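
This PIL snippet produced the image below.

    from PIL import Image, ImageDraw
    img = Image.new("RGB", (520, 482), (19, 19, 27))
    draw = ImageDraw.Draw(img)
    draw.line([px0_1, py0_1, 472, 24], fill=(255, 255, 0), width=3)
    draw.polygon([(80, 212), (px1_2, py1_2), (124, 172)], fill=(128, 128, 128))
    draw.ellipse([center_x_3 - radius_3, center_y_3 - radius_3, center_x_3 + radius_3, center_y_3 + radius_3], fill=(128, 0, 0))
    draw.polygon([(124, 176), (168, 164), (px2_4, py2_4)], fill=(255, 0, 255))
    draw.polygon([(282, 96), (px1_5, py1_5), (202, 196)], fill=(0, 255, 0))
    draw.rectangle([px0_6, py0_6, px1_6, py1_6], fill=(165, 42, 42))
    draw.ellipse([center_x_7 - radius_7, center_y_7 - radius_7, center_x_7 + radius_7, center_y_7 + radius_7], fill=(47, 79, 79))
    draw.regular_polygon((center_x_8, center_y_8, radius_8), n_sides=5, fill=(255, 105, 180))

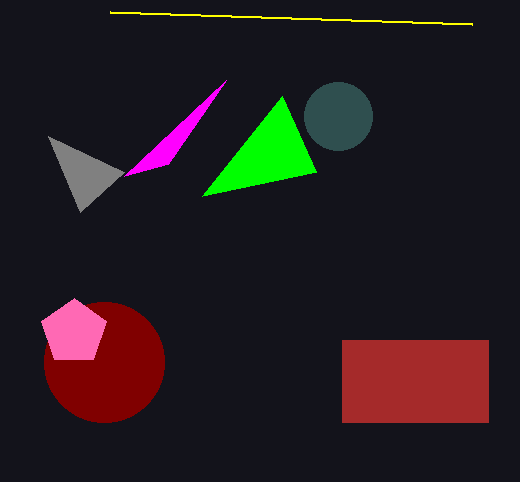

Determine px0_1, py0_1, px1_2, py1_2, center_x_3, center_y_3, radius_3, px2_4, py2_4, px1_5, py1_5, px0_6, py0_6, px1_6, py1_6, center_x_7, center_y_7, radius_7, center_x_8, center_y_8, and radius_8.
px0_1 = 110
py0_1 = 12
px1_2 = 48
py1_2 = 136
center_x_3 = 104
center_y_3 = 362
radius_3 = 60
px2_4 = 226
py2_4 = 80
px1_5 = 316
py1_5 = 172
px0_6 = 342
py0_6 = 340
px1_6 = 488
py1_6 = 422
center_x_7 = 338
center_y_7 = 116
radius_7 = 34
center_x_8 = 74
center_y_8 = 332
radius_8 = 34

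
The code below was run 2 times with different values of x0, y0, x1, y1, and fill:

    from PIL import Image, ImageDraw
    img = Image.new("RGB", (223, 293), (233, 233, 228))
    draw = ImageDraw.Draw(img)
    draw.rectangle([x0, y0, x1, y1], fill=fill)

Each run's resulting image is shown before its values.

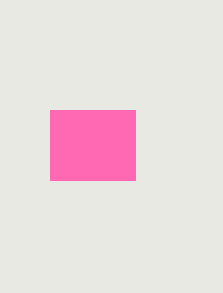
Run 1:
x0 = 50
y0 = 110
x1 = 135
y1 = 180
fill = 'hotpink'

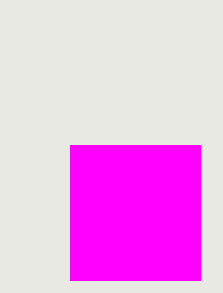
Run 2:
x0 = 70; y0 = 145; x1 = 200; y1 = 280; fill = 'magenta'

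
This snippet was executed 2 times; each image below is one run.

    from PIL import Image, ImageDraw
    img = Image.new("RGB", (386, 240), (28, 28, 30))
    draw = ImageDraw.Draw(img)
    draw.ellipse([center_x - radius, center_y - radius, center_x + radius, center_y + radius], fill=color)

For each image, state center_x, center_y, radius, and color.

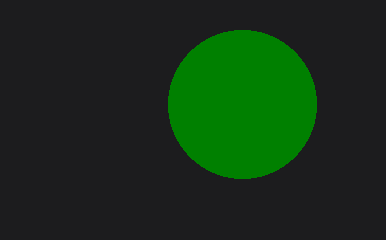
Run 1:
center_x = 242, center_y = 104, radius = 74, color = 'green'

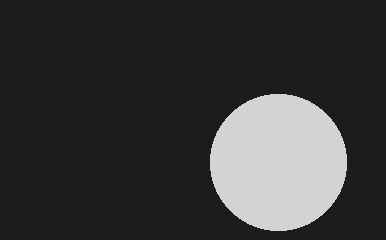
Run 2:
center_x = 278, center_y = 162, radius = 68, color = 'lightgray'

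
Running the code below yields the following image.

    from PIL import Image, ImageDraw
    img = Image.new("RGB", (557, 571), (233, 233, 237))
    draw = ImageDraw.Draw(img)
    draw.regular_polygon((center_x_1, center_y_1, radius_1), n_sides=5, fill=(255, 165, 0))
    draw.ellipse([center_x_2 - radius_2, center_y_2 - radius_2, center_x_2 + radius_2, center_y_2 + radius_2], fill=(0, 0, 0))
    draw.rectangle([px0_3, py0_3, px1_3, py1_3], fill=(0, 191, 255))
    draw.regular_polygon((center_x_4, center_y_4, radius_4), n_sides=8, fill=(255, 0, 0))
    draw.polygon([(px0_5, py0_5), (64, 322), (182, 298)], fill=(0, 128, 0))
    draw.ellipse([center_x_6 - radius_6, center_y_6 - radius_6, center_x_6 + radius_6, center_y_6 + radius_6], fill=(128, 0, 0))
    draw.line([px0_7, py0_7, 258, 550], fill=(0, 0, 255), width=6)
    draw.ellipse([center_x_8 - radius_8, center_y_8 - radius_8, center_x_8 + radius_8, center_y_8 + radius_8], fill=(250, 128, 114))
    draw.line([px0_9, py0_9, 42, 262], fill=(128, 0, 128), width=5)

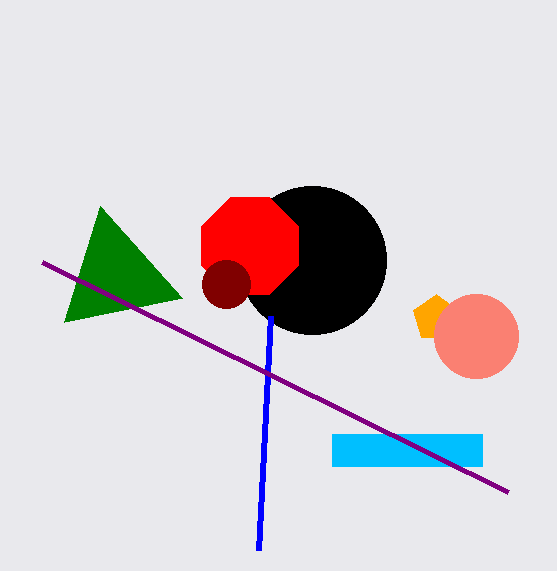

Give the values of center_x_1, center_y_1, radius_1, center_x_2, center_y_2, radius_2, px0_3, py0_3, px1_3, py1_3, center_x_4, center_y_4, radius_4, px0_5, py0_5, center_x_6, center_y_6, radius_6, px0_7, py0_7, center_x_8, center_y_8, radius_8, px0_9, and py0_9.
center_x_1 = 436
center_y_1 = 318
radius_1 = 24
center_x_2 = 312
center_y_2 = 260
radius_2 = 74
px0_3 = 332
py0_3 = 434
px1_3 = 482
py1_3 = 466
center_x_4 = 250
center_y_4 = 246
radius_4 = 52
px0_5 = 100
py0_5 = 206
center_x_6 = 226
center_y_6 = 284
radius_6 = 24
px0_7 = 270
py0_7 = 316
center_x_8 = 476
center_y_8 = 336
radius_8 = 42
px0_9 = 508
py0_9 = 492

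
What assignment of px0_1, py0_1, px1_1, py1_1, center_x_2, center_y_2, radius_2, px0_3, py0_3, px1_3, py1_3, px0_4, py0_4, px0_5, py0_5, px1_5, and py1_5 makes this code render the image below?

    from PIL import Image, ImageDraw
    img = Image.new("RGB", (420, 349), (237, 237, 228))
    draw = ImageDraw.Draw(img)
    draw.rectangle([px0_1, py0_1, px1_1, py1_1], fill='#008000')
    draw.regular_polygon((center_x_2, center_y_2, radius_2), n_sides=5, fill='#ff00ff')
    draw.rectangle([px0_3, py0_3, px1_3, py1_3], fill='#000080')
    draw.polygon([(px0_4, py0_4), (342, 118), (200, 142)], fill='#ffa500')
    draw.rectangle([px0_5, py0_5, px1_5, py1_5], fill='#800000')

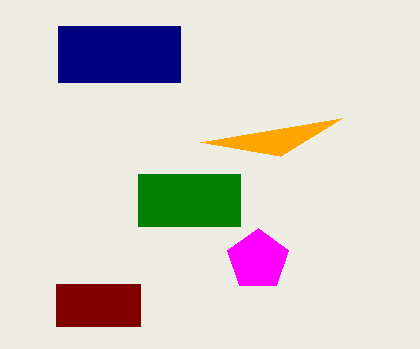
px0_1 = 138
py0_1 = 174
px1_1 = 240
py1_1 = 226
center_x_2 = 258
center_y_2 = 260
radius_2 = 32
px0_3 = 58
py0_3 = 26
px1_3 = 180
py1_3 = 82
px0_4 = 280
py0_4 = 156
px0_5 = 56
py0_5 = 284
px1_5 = 140
py1_5 = 326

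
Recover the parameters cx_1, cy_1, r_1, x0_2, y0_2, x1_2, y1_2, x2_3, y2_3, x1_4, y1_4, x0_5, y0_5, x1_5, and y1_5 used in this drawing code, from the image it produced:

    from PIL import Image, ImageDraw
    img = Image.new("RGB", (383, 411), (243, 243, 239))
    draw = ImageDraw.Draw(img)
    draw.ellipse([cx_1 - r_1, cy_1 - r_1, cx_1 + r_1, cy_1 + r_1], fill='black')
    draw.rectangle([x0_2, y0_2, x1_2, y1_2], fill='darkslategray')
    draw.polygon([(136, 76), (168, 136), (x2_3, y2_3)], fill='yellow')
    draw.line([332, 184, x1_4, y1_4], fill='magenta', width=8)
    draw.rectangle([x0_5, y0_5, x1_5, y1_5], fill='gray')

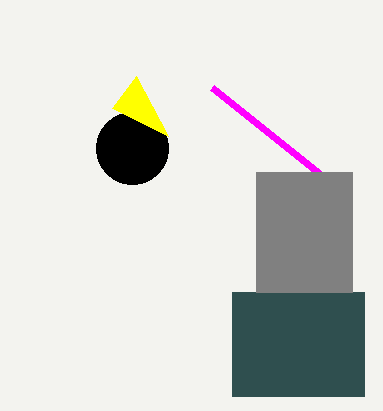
cx_1 = 132, cy_1 = 148, r_1 = 36, x0_2 = 232, y0_2 = 292, x1_2 = 364, y1_2 = 396, x2_3 = 112, y2_3 = 108, x1_4 = 212, y1_4 = 88, x0_5 = 256, y0_5 = 172, x1_5 = 352, y1_5 = 292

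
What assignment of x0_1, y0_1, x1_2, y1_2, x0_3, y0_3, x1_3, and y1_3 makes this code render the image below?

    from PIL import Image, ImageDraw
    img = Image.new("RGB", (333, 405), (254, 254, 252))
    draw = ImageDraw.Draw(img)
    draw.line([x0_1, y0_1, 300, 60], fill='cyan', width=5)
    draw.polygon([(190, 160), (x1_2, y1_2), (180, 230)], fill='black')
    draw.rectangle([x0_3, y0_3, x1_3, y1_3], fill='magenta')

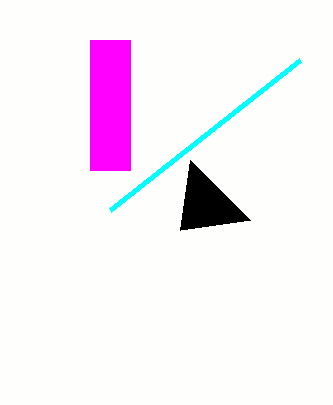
x0_1 = 110
y0_1 = 210
x1_2 = 250
y1_2 = 220
x0_3 = 90
y0_3 = 40
x1_3 = 130
y1_3 = 170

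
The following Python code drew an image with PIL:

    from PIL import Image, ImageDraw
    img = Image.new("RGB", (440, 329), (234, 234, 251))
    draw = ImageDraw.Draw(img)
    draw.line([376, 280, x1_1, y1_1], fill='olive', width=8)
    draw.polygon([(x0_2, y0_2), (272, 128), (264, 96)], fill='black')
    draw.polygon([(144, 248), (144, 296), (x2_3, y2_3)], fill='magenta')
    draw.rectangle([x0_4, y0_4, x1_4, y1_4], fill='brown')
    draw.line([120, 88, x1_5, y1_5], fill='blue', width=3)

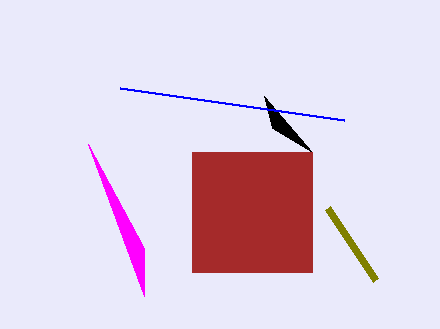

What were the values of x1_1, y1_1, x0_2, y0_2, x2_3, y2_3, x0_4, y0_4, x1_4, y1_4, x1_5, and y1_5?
x1_1 = 328; y1_1 = 208; x0_2 = 312; y0_2 = 152; x2_3 = 88; y2_3 = 144; x0_4 = 192; y0_4 = 152; x1_4 = 312; y1_4 = 272; x1_5 = 344; y1_5 = 120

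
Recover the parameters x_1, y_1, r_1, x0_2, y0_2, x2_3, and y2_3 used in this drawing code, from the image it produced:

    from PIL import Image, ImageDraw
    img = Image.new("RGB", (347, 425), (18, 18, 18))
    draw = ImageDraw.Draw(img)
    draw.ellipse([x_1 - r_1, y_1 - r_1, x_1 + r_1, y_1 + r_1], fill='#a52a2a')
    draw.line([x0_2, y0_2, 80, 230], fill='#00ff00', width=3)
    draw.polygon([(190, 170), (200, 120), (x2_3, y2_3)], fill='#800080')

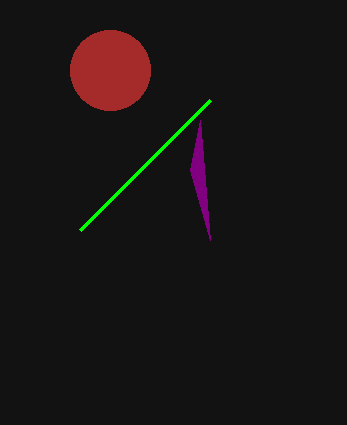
x_1 = 110
y_1 = 70
r_1 = 40
x0_2 = 210
y0_2 = 100
x2_3 = 210
y2_3 = 240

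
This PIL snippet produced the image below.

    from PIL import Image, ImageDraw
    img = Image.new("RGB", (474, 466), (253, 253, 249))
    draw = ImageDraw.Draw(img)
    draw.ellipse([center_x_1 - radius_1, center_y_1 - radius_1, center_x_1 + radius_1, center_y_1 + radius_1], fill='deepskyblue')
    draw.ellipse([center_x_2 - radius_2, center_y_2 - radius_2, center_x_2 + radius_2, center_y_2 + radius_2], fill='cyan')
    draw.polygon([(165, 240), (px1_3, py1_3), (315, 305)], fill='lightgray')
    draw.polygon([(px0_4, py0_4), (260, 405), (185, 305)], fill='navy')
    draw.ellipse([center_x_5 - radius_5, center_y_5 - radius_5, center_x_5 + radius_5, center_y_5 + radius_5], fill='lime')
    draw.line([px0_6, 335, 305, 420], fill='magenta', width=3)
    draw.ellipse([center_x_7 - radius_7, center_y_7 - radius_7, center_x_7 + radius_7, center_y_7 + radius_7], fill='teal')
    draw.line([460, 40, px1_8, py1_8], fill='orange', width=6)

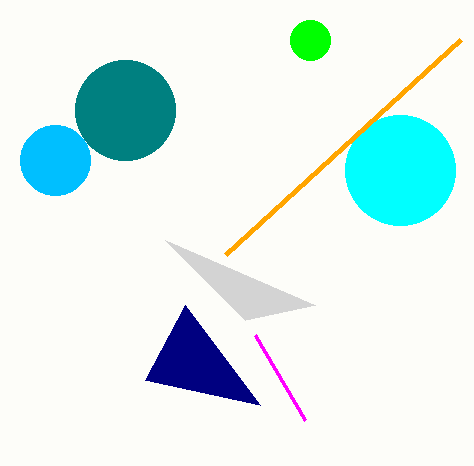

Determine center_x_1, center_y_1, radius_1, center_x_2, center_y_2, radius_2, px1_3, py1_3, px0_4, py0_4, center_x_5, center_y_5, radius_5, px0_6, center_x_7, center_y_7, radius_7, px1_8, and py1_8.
center_x_1 = 55, center_y_1 = 160, radius_1 = 35, center_x_2 = 400, center_y_2 = 170, radius_2 = 55, px1_3 = 245, py1_3 = 320, px0_4 = 145, py0_4 = 380, center_x_5 = 310, center_y_5 = 40, radius_5 = 20, px0_6 = 255, center_x_7 = 125, center_y_7 = 110, radius_7 = 50, px1_8 = 225, py1_8 = 255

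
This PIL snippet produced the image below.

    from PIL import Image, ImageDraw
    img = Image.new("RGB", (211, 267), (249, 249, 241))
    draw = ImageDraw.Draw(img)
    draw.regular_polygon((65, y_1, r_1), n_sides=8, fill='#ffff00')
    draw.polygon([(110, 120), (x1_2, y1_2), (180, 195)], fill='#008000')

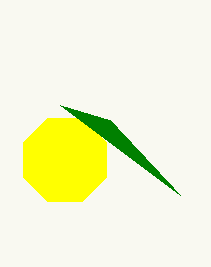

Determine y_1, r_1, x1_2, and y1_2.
y_1 = 160; r_1 = 45; x1_2 = 60; y1_2 = 105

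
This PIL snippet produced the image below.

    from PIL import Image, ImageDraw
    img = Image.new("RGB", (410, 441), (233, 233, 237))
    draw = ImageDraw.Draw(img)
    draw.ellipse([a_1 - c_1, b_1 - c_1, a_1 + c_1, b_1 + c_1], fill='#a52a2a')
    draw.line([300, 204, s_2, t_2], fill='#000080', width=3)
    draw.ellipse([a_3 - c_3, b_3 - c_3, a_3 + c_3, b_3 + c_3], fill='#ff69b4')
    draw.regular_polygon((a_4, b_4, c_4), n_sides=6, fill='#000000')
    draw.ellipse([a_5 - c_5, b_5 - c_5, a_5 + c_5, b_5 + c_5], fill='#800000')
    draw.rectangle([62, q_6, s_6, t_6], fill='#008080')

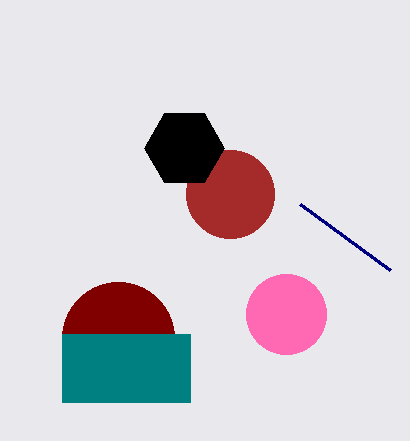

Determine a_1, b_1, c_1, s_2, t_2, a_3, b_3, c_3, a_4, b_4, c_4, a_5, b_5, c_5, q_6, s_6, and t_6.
a_1 = 230, b_1 = 194, c_1 = 44, s_2 = 390, t_2 = 270, a_3 = 286, b_3 = 314, c_3 = 40, a_4 = 184, b_4 = 148, c_4 = 40, a_5 = 118, b_5 = 338, c_5 = 56, q_6 = 334, s_6 = 190, t_6 = 402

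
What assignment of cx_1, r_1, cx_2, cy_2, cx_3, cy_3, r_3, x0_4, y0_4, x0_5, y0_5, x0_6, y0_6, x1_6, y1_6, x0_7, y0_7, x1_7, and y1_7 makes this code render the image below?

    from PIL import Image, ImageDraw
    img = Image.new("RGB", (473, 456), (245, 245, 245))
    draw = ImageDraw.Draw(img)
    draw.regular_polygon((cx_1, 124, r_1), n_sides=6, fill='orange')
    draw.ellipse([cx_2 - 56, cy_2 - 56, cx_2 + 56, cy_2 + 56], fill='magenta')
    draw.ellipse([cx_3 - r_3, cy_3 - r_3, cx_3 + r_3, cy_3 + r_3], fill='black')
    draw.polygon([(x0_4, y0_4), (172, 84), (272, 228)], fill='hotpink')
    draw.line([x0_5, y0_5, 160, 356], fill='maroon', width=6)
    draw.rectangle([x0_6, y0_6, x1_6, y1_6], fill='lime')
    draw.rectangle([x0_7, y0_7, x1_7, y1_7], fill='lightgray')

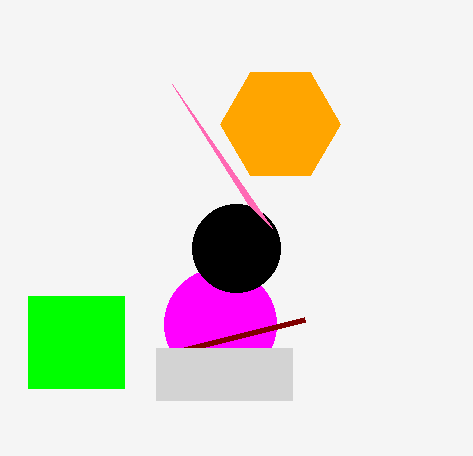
cx_1 = 280, r_1 = 60, cx_2 = 220, cy_2 = 324, cx_3 = 236, cy_3 = 248, r_3 = 44, x0_4 = 248, y0_4 = 204, x0_5 = 304, y0_5 = 320, x0_6 = 28, y0_6 = 296, x1_6 = 124, y1_6 = 388, x0_7 = 156, y0_7 = 348, x1_7 = 292, y1_7 = 400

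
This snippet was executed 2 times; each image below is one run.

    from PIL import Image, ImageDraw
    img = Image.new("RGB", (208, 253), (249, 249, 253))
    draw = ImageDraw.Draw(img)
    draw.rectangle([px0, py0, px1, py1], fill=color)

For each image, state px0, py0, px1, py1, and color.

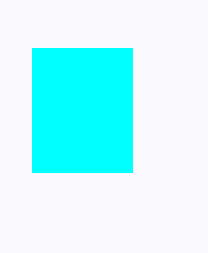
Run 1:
px0 = 32
py0 = 48
px1 = 132
py1 = 172
color = 'cyan'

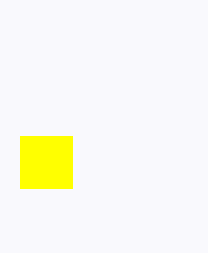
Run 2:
px0 = 20; py0 = 136; px1 = 72; py1 = 188; color = 'yellow'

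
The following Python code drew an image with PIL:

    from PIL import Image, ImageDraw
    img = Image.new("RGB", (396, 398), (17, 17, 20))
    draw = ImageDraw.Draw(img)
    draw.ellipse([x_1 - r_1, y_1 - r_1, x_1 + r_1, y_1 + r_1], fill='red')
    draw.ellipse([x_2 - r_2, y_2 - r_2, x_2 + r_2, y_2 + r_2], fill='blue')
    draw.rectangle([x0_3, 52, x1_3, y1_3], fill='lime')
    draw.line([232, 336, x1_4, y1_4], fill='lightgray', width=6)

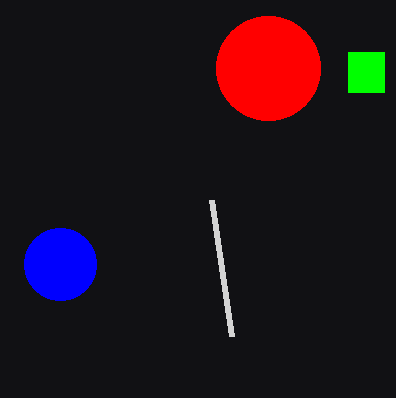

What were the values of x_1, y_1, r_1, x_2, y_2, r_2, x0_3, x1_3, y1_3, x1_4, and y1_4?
x_1 = 268, y_1 = 68, r_1 = 52, x_2 = 60, y_2 = 264, r_2 = 36, x0_3 = 348, x1_3 = 384, y1_3 = 92, x1_4 = 212, y1_4 = 200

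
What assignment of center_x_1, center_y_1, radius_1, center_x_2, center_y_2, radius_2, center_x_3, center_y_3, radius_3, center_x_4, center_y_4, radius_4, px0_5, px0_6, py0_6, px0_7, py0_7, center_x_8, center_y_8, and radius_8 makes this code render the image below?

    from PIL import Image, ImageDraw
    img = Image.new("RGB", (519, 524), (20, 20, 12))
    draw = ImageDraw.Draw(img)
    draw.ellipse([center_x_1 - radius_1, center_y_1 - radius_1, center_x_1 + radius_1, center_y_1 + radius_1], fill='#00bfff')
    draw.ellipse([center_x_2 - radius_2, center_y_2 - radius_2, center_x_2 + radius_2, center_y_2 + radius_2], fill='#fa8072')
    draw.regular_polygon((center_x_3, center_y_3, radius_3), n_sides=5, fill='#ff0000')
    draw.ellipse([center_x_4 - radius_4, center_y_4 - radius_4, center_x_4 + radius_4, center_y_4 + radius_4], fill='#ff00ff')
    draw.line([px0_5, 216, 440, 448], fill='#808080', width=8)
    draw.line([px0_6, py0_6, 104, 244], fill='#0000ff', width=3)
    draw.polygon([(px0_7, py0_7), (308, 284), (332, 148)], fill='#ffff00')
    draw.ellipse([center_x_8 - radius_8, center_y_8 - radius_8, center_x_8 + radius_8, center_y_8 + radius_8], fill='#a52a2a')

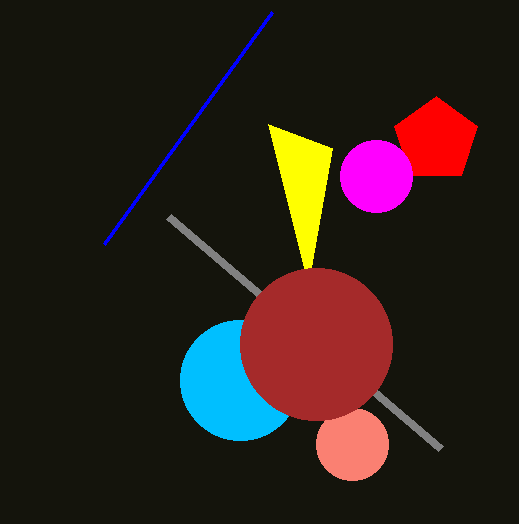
center_x_1 = 240, center_y_1 = 380, radius_1 = 60, center_x_2 = 352, center_y_2 = 444, radius_2 = 36, center_x_3 = 436, center_y_3 = 140, radius_3 = 44, center_x_4 = 376, center_y_4 = 176, radius_4 = 36, px0_5 = 168, px0_6 = 272, py0_6 = 12, px0_7 = 268, py0_7 = 124, center_x_8 = 316, center_y_8 = 344, radius_8 = 76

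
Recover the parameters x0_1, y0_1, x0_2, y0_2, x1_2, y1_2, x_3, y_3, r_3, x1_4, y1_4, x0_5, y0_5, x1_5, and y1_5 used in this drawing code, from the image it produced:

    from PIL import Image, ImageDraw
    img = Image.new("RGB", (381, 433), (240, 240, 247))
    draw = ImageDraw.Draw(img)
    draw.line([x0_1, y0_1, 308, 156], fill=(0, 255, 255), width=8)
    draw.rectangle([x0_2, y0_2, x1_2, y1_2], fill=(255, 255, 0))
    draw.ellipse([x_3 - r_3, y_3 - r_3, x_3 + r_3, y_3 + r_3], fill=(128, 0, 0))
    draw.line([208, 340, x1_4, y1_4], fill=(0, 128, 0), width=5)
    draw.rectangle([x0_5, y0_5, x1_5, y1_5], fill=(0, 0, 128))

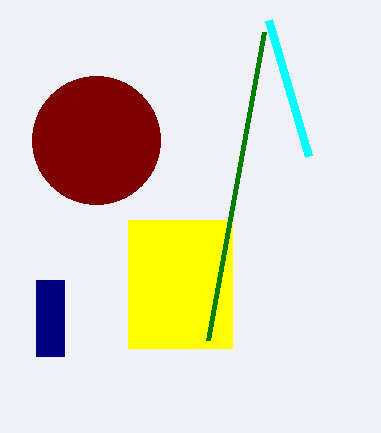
x0_1 = 268; y0_1 = 20; x0_2 = 128; y0_2 = 220; x1_2 = 232; y1_2 = 348; x_3 = 96; y_3 = 140; r_3 = 64; x1_4 = 264; y1_4 = 32; x0_5 = 36; y0_5 = 280; x1_5 = 64; y1_5 = 356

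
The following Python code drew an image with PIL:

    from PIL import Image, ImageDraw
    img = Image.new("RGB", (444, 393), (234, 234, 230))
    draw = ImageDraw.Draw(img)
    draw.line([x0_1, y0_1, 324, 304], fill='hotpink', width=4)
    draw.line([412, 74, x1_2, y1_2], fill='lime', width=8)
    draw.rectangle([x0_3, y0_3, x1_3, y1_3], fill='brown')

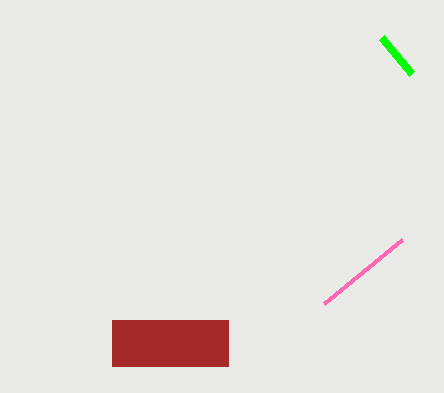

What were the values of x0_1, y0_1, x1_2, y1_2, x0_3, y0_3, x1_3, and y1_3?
x0_1 = 402, y0_1 = 240, x1_2 = 382, y1_2 = 38, x0_3 = 112, y0_3 = 320, x1_3 = 228, y1_3 = 366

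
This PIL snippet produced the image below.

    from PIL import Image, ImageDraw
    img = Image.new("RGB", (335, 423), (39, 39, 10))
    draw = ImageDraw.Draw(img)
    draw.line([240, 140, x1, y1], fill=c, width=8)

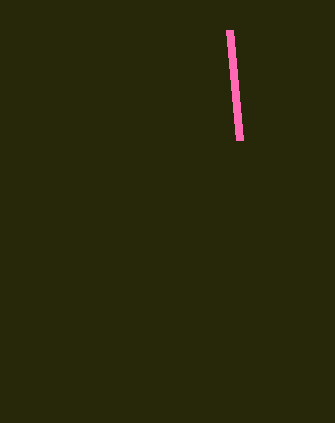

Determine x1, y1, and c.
x1 = 230, y1 = 30, c = 'hotpink'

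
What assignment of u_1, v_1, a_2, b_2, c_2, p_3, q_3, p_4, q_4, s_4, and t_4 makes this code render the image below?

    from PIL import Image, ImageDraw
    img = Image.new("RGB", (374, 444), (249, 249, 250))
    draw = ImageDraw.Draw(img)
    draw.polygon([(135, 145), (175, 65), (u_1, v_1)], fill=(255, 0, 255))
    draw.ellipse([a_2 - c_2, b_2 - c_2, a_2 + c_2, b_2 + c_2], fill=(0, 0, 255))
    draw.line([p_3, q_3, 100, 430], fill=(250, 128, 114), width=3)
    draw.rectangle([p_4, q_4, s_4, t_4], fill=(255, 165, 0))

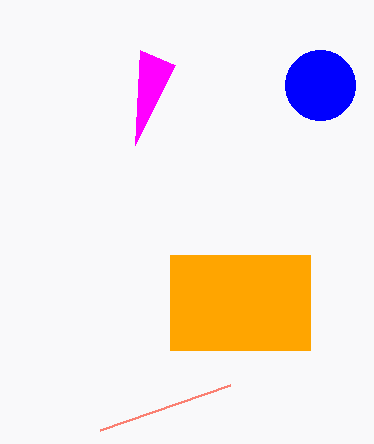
u_1 = 140, v_1 = 50, a_2 = 320, b_2 = 85, c_2 = 35, p_3 = 230, q_3 = 385, p_4 = 170, q_4 = 255, s_4 = 310, t_4 = 350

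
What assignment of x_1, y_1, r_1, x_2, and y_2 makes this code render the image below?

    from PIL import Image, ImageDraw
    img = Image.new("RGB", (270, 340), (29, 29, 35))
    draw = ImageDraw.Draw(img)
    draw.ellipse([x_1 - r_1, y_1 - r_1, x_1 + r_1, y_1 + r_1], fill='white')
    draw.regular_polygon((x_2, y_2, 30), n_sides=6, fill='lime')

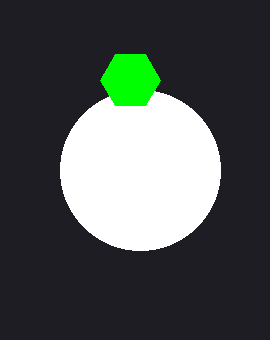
x_1 = 140, y_1 = 170, r_1 = 80, x_2 = 130, y_2 = 80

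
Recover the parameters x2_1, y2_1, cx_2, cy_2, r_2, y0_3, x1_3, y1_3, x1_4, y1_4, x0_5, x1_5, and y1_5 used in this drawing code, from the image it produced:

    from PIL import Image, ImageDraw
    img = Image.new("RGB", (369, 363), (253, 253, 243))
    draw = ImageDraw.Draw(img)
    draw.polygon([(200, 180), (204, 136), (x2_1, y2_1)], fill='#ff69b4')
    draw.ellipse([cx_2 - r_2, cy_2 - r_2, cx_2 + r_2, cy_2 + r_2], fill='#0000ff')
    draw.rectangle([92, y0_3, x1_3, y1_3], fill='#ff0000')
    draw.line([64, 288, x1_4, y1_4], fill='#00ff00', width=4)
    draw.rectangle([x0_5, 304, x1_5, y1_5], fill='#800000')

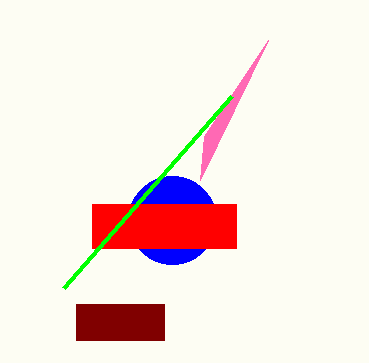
x2_1 = 268; y2_1 = 40; cx_2 = 172; cy_2 = 220; r_2 = 44; y0_3 = 204; x1_3 = 236; y1_3 = 248; x1_4 = 232; y1_4 = 96; x0_5 = 76; x1_5 = 164; y1_5 = 340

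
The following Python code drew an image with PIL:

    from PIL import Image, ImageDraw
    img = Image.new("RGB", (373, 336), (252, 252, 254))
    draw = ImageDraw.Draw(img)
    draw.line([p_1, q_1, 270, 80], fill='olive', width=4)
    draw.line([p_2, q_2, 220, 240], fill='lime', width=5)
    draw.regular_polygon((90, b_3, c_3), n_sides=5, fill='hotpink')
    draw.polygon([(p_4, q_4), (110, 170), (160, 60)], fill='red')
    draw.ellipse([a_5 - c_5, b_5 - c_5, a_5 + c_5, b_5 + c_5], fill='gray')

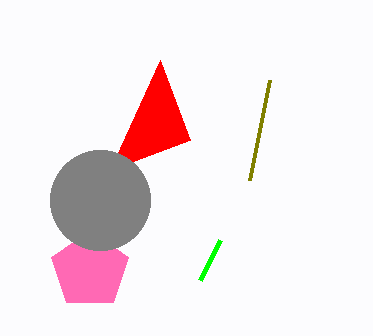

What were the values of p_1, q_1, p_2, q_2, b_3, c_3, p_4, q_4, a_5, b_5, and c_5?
p_1 = 250, q_1 = 180, p_2 = 200, q_2 = 280, b_3 = 270, c_3 = 40, p_4 = 190, q_4 = 140, a_5 = 100, b_5 = 200, c_5 = 50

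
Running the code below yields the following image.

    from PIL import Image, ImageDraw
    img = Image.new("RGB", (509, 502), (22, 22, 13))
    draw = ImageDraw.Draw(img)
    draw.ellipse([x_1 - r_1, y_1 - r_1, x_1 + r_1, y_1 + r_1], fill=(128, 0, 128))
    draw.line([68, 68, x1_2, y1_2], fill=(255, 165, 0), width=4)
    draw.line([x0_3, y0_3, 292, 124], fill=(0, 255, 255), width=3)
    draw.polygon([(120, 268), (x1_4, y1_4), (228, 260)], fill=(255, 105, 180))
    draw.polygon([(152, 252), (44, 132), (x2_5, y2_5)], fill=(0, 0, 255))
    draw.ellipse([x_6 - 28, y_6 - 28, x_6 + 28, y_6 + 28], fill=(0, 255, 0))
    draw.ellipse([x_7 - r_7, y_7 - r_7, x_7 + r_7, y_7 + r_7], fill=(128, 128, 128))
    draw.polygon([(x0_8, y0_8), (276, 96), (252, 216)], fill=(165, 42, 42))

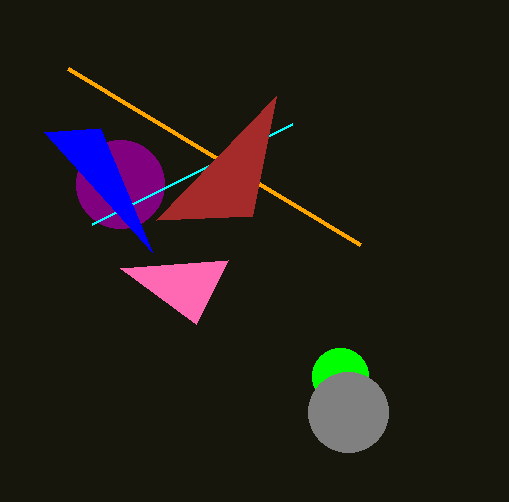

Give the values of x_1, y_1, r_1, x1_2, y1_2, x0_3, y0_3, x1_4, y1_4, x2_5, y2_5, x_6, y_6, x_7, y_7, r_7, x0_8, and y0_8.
x_1 = 120; y_1 = 184; r_1 = 44; x1_2 = 360; y1_2 = 244; x0_3 = 92; y0_3 = 224; x1_4 = 196; y1_4 = 324; x2_5 = 100; y2_5 = 128; x_6 = 340; y_6 = 376; x_7 = 348; y_7 = 412; r_7 = 40; x0_8 = 156; y0_8 = 220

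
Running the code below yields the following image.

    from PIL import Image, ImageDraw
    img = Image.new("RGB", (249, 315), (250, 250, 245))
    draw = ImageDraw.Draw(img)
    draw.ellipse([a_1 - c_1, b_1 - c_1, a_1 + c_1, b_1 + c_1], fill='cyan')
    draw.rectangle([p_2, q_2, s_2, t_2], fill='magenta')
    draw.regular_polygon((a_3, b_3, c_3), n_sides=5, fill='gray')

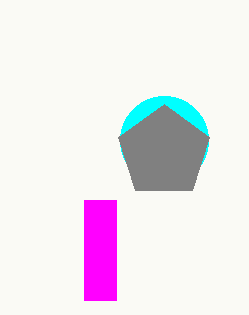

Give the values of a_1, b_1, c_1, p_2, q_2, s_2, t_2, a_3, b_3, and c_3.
a_1 = 164
b_1 = 140
c_1 = 44
p_2 = 84
q_2 = 200
s_2 = 116
t_2 = 300
a_3 = 164
b_3 = 152
c_3 = 48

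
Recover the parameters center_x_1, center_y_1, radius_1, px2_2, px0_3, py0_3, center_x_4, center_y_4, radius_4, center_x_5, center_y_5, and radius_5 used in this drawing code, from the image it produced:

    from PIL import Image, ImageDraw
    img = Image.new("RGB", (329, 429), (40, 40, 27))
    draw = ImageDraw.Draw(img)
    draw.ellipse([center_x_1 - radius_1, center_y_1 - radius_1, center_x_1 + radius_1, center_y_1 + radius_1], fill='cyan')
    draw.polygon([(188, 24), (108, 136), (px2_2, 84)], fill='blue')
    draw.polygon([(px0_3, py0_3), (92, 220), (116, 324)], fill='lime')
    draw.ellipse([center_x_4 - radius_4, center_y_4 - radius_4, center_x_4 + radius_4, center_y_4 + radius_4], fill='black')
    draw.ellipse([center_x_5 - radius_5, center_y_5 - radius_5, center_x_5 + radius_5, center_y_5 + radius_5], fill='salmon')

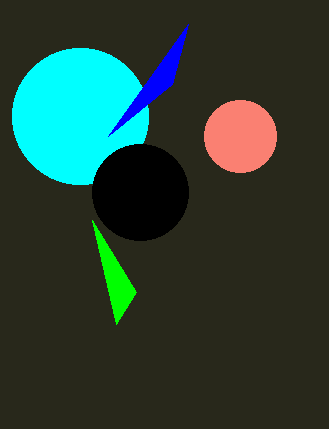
center_x_1 = 80
center_y_1 = 116
radius_1 = 68
px2_2 = 172
px0_3 = 136
py0_3 = 292
center_x_4 = 140
center_y_4 = 192
radius_4 = 48
center_x_5 = 240
center_y_5 = 136
radius_5 = 36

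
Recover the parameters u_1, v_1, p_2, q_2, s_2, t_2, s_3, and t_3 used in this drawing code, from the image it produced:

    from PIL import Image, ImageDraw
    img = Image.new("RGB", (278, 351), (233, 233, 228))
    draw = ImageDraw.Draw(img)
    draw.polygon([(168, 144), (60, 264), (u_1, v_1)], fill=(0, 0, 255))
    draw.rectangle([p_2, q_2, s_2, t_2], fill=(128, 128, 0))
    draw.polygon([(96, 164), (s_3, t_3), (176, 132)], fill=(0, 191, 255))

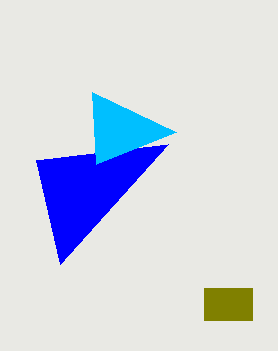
u_1 = 36; v_1 = 160; p_2 = 204; q_2 = 288; s_2 = 252; t_2 = 320; s_3 = 92; t_3 = 92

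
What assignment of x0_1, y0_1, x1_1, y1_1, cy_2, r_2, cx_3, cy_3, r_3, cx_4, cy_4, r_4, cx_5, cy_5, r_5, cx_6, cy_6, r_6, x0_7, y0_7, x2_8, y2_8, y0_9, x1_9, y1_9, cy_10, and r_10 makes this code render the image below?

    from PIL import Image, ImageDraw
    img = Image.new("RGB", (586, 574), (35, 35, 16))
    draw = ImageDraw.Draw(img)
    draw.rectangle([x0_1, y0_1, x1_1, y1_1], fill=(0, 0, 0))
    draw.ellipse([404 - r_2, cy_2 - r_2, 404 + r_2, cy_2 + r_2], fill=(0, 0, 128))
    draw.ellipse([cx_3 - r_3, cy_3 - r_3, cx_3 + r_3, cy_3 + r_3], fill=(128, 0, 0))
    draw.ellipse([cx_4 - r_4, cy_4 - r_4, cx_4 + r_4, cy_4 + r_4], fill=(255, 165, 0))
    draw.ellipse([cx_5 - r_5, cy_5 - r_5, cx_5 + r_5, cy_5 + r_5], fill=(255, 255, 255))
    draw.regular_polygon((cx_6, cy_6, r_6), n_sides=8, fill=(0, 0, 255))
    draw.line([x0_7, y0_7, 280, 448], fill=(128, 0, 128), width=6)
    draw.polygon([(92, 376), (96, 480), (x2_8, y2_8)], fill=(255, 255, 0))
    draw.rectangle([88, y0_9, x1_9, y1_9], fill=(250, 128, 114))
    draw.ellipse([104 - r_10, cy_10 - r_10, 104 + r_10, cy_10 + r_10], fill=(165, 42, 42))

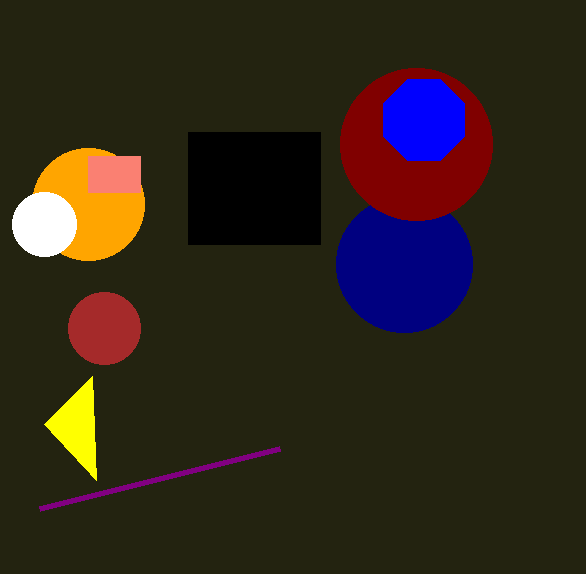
x0_1 = 188; y0_1 = 132; x1_1 = 320; y1_1 = 244; cy_2 = 264; r_2 = 68; cx_3 = 416; cy_3 = 144; r_3 = 76; cx_4 = 88; cy_4 = 204; r_4 = 56; cx_5 = 44; cy_5 = 224; r_5 = 32; cx_6 = 424; cy_6 = 120; r_6 = 44; x0_7 = 40; y0_7 = 508; x2_8 = 44; y2_8 = 424; y0_9 = 156; x1_9 = 140; y1_9 = 192; cy_10 = 328; r_10 = 36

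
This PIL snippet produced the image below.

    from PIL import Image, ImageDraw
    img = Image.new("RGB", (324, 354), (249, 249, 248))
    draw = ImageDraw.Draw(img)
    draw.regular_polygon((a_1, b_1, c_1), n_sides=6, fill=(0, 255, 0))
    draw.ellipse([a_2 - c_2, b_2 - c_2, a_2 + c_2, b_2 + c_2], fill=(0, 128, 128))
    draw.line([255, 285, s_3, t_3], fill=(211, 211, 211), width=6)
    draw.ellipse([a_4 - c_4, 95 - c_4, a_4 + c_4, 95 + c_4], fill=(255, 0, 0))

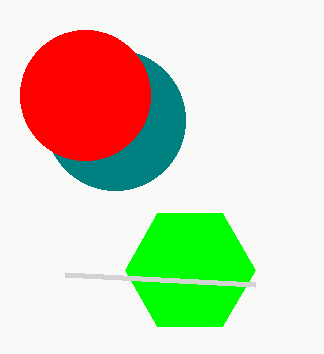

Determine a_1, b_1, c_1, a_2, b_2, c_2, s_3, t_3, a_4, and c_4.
a_1 = 190
b_1 = 270
c_1 = 65
a_2 = 115
b_2 = 120
c_2 = 70
s_3 = 65
t_3 = 275
a_4 = 85
c_4 = 65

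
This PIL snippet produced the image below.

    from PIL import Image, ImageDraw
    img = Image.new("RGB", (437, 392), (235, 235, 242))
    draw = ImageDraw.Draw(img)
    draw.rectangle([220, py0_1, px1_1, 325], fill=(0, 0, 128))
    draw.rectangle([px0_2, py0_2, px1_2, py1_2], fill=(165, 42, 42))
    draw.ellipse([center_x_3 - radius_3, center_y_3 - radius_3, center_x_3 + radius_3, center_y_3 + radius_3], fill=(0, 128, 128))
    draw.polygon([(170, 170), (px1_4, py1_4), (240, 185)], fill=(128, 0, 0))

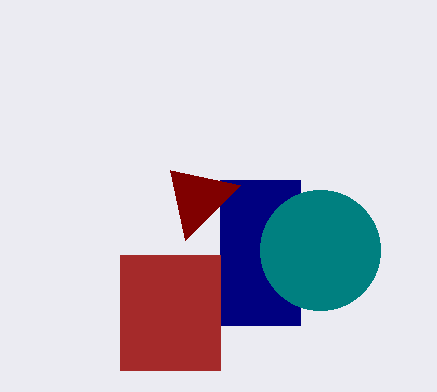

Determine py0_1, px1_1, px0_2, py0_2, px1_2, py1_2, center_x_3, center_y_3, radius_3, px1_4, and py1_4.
py0_1 = 180; px1_1 = 300; px0_2 = 120; py0_2 = 255; px1_2 = 220; py1_2 = 370; center_x_3 = 320; center_y_3 = 250; radius_3 = 60; px1_4 = 185; py1_4 = 240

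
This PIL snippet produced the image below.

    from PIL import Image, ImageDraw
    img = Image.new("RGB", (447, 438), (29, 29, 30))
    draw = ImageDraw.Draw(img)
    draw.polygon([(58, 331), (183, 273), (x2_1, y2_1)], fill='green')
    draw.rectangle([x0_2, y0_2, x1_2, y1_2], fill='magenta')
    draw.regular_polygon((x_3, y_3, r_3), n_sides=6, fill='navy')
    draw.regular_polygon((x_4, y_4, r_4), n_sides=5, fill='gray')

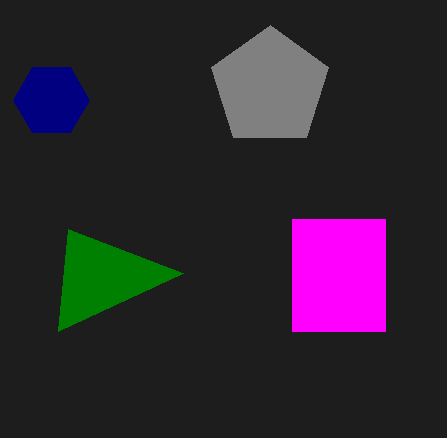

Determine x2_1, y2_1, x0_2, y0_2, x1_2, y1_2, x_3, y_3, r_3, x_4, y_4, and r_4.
x2_1 = 68, y2_1 = 229, x0_2 = 292, y0_2 = 219, x1_2 = 385, y1_2 = 331, x_3 = 51, y_3 = 100, r_3 = 38, x_4 = 270, y_4 = 87, r_4 = 62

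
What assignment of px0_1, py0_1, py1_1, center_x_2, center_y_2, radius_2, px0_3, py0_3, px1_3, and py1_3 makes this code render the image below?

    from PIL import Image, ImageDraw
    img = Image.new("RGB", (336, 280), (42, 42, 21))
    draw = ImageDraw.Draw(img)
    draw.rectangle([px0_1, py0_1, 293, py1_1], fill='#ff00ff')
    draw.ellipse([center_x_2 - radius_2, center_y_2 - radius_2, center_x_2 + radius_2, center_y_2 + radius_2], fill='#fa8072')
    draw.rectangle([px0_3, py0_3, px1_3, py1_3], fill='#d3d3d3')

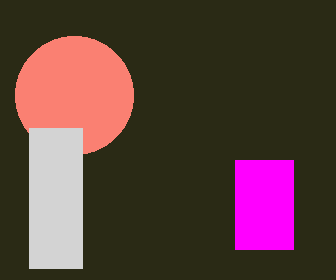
px0_1 = 235; py0_1 = 160; py1_1 = 249; center_x_2 = 74; center_y_2 = 95; radius_2 = 59; px0_3 = 29; py0_3 = 128; px1_3 = 82; py1_3 = 268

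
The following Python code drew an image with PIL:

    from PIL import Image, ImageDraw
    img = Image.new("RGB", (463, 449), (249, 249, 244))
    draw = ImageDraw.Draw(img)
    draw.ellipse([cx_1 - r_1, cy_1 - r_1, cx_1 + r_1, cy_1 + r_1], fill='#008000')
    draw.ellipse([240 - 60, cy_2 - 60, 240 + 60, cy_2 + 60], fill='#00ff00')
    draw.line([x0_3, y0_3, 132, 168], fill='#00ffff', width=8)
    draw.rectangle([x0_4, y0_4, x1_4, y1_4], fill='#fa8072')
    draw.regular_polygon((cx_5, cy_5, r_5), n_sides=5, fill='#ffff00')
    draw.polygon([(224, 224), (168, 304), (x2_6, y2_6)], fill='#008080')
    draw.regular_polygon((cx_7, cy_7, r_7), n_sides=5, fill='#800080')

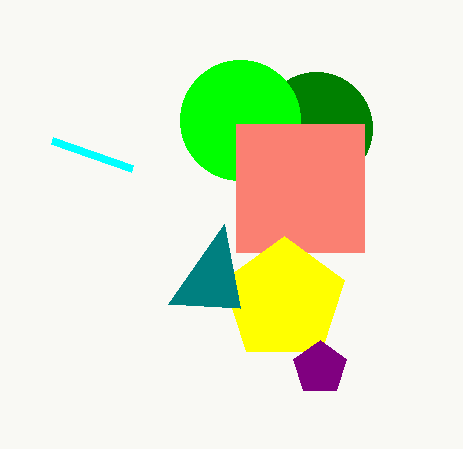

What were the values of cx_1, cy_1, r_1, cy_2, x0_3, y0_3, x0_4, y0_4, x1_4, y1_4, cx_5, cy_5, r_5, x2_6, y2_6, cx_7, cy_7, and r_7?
cx_1 = 316, cy_1 = 128, r_1 = 56, cy_2 = 120, x0_3 = 52, y0_3 = 140, x0_4 = 236, y0_4 = 124, x1_4 = 364, y1_4 = 252, cx_5 = 284, cy_5 = 300, r_5 = 64, x2_6 = 240, y2_6 = 308, cx_7 = 320, cy_7 = 368, r_7 = 28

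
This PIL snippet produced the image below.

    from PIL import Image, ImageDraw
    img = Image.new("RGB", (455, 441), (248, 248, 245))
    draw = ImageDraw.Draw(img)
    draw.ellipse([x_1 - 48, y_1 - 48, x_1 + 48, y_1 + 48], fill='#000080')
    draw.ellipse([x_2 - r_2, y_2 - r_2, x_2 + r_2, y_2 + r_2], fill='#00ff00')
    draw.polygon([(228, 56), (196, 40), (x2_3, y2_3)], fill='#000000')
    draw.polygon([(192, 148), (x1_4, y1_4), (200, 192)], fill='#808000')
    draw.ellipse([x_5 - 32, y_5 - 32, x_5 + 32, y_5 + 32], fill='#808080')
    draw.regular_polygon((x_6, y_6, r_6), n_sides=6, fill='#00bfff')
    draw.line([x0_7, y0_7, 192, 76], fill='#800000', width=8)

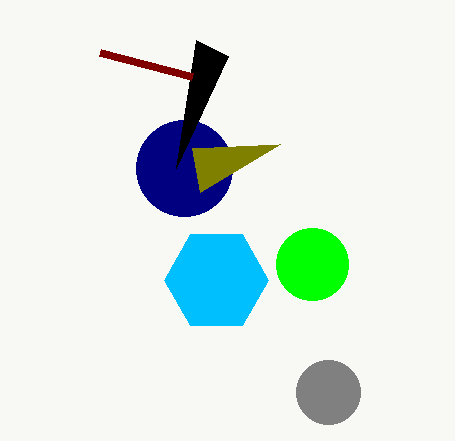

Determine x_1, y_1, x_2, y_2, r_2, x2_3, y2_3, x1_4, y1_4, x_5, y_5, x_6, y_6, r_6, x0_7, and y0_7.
x_1 = 184, y_1 = 168, x_2 = 312, y_2 = 264, r_2 = 36, x2_3 = 176, y2_3 = 168, x1_4 = 280, y1_4 = 144, x_5 = 328, y_5 = 392, x_6 = 216, y_6 = 280, r_6 = 52, x0_7 = 100, y0_7 = 52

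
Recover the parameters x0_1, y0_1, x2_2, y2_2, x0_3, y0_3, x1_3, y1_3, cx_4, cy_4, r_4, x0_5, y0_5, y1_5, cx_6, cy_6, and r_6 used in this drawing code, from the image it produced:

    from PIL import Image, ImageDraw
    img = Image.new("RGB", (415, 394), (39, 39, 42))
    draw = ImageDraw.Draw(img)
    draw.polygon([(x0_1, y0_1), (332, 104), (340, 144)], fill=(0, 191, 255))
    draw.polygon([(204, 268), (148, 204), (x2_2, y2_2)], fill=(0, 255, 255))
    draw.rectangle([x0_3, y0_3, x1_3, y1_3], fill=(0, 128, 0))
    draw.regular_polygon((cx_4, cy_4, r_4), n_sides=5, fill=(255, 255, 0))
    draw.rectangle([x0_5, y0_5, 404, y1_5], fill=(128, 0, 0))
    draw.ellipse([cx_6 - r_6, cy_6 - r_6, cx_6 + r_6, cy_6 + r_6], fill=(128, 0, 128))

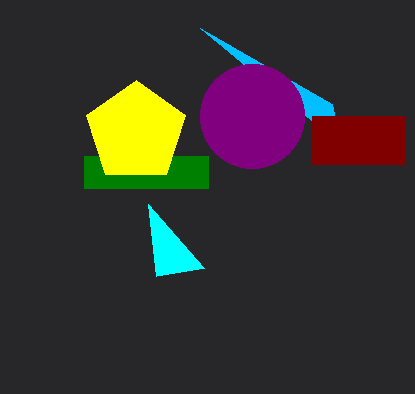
x0_1 = 200
y0_1 = 28
x2_2 = 156
y2_2 = 276
x0_3 = 84
y0_3 = 156
x1_3 = 208
y1_3 = 188
cx_4 = 136
cy_4 = 132
r_4 = 52
x0_5 = 312
y0_5 = 116
y1_5 = 164
cx_6 = 252
cy_6 = 116
r_6 = 52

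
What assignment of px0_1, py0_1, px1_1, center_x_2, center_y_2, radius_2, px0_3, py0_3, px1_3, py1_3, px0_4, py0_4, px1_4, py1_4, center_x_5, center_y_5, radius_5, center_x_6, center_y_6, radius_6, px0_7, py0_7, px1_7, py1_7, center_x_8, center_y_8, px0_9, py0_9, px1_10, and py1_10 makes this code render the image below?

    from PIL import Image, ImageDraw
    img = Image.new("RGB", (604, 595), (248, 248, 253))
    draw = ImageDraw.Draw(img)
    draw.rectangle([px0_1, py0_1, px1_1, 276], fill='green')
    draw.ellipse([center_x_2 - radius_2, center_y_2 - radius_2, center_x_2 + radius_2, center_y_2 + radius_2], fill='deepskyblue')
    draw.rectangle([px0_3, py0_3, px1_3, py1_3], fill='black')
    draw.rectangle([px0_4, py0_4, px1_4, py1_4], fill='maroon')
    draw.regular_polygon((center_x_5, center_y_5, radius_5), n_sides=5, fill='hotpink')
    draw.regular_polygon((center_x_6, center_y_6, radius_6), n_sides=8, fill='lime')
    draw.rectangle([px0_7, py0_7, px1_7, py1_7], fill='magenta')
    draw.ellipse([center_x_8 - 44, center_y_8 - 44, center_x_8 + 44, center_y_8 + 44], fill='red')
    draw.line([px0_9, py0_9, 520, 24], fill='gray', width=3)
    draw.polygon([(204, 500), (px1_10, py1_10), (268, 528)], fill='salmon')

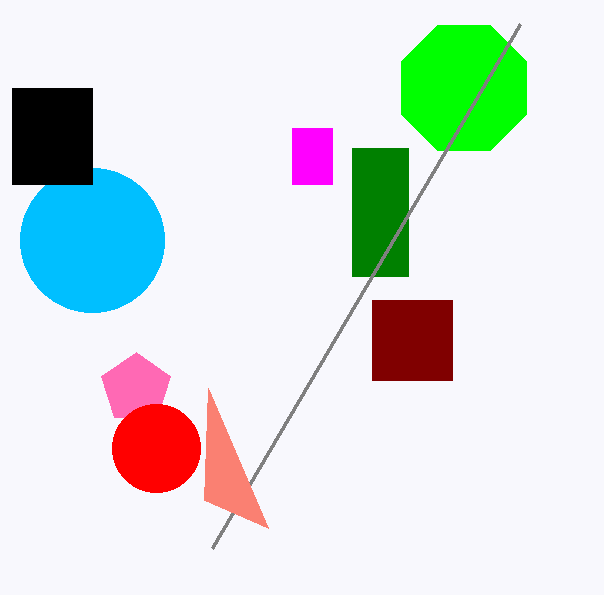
px0_1 = 352, py0_1 = 148, px1_1 = 408, center_x_2 = 92, center_y_2 = 240, radius_2 = 72, px0_3 = 12, py0_3 = 88, px1_3 = 92, py1_3 = 184, px0_4 = 372, py0_4 = 300, px1_4 = 452, py1_4 = 380, center_x_5 = 136, center_y_5 = 388, radius_5 = 36, center_x_6 = 464, center_y_6 = 88, radius_6 = 68, px0_7 = 292, py0_7 = 128, px1_7 = 332, py1_7 = 184, center_x_8 = 156, center_y_8 = 448, px0_9 = 212, py0_9 = 548, px1_10 = 208, py1_10 = 388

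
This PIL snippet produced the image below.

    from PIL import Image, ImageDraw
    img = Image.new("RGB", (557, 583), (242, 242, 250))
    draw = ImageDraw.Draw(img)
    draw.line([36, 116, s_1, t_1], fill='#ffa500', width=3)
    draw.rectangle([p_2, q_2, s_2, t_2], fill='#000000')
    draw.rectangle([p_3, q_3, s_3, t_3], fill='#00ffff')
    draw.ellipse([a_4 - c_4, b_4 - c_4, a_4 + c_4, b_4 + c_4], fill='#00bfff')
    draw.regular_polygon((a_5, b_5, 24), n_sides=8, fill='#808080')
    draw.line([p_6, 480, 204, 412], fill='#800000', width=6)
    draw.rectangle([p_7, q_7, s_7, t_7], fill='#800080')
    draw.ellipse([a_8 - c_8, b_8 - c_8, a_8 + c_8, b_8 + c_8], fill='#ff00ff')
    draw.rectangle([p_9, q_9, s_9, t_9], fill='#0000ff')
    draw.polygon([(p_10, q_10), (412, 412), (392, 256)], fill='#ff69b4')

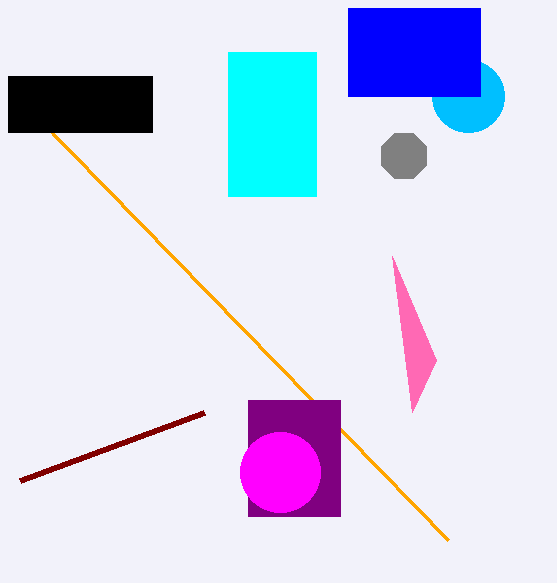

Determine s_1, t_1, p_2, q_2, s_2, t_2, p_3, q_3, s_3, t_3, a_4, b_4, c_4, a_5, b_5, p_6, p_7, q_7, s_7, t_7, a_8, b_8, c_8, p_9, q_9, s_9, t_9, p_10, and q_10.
s_1 = 448
t_1 = 540
p_2 = 8
q_2 = 76
s_2 = 152
t_2 = 132
p_3 = 228
q_3 = 52
s_3 = 316
t_3 = 196
a_4 = 468
b_4 = 96
c_4 = 36
a_5 = 404
b_5 = 156
p_6 = 20
p_7 = 248
q_7 = 400
s_7 = 340
t_7 = 516
a_8 = 280
b_8 = 472
c_8 = 40
p_9 = 348
q_9 = 8
s_9 = 480
t_9 = 96
p_10 = 436
q_10 = 360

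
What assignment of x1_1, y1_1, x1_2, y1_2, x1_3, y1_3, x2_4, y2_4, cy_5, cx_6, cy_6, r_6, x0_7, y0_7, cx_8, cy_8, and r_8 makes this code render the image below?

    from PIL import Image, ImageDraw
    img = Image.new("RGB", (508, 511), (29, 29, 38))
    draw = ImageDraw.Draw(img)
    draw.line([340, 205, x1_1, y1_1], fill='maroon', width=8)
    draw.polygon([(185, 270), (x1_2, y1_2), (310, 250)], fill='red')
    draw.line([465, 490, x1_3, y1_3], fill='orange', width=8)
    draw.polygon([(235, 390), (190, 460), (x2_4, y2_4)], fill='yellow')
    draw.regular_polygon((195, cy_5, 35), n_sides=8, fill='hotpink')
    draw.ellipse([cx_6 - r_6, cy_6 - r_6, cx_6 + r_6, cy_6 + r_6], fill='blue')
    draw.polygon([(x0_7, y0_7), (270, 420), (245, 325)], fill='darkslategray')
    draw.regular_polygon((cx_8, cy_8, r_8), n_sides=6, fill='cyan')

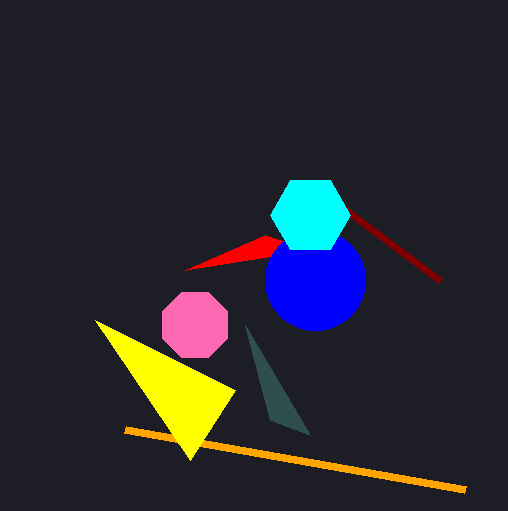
x1_1 = 440; y1_1 = 280; x1_2 = 265; y1_2 = 235; x1_3 = 125; y1_3 = 430; x2_4 = 95; y2_4 = 320; cy_5 = 325; cx_6 = 315; cy_6 = 280; r_6 = 50; x0_7 = 310; y0_7 = 435; cx_8 = 310; cy_8 = 215; r_8 = 40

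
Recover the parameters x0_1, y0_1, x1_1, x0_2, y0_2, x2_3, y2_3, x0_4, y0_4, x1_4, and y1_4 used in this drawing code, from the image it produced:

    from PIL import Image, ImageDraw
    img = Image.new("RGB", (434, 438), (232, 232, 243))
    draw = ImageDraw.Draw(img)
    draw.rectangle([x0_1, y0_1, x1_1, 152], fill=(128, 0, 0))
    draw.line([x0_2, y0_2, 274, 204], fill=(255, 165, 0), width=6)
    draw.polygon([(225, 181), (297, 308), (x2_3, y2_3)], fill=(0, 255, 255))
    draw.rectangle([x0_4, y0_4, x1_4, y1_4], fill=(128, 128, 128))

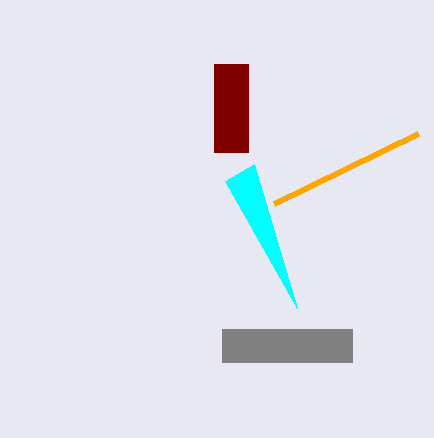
x0_1 = 214
y0_1 = 64
x1_1 = 248
x0_2 = 418
y0_2 = 134
x2_3 = 254
y2_3 = 164
x0_4 = 222
y0_4 = 329
x1_4 = 352
y1_4 = 362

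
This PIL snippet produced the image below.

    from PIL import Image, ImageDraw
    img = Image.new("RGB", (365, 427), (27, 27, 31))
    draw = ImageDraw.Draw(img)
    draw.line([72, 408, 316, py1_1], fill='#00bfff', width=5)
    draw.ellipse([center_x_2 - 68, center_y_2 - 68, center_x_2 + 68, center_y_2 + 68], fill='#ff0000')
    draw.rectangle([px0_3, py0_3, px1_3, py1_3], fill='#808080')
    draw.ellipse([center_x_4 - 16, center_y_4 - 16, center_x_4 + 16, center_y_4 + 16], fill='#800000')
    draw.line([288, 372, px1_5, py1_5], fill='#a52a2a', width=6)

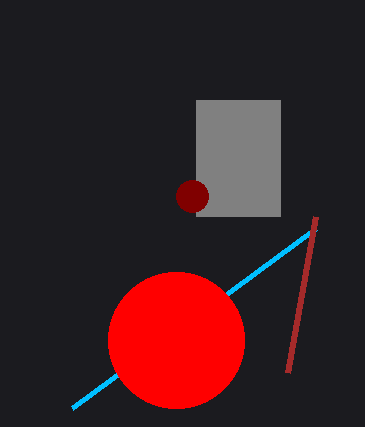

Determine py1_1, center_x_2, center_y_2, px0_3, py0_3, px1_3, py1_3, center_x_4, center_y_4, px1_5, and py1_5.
py1_1 = 228
center_x_2 = 176
center_y_2 = 340
px0_3 = 196
py0_3 = 100
px1_3 = 280
py1_3 = 216
center_x_4 = 192
center_y_4 = 196
px1_5 = 316
py1_5 = 216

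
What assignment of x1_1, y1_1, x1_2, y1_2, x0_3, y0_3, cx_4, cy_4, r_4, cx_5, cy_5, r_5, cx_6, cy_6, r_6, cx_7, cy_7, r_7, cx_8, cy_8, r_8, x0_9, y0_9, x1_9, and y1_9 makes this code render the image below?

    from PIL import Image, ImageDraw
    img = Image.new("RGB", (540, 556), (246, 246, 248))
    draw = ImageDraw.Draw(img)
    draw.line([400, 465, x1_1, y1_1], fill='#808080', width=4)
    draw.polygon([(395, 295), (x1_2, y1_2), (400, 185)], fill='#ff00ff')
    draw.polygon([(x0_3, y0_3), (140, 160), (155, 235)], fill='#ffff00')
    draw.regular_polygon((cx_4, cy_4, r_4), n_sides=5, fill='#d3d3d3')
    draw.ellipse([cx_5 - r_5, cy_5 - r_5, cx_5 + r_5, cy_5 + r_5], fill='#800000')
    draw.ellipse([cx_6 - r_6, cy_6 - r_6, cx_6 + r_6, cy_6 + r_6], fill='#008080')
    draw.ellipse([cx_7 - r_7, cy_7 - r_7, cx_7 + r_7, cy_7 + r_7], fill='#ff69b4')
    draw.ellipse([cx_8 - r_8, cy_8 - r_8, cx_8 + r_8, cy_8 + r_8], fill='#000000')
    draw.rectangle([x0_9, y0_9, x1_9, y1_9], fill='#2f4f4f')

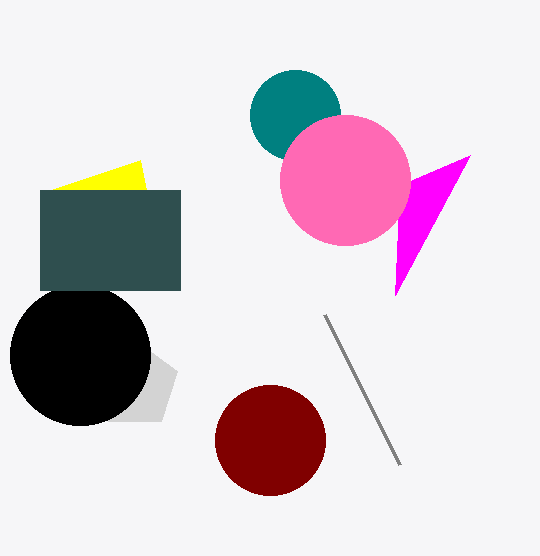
x1_1 = 325, y1_1 = 315, x1_2 = 470, y1_2 = 155, x0_3 = 50, y0_3 = 190, cx_4 = 135, cy_4 = 385, r_4 = 45, cx_5 = 270, cy_5 = 440, r_5 = 55, cx_6 = 295, cy_6 = 115, r_6 = 45, cx_7 = 345, cy_7 = 180, r_7 = 65, cx_8 = 80, cy_8 = 355, r_8 = 70, x0_9 = 40, y0_9 = 190, x1_9 = 180, y1_9 = 290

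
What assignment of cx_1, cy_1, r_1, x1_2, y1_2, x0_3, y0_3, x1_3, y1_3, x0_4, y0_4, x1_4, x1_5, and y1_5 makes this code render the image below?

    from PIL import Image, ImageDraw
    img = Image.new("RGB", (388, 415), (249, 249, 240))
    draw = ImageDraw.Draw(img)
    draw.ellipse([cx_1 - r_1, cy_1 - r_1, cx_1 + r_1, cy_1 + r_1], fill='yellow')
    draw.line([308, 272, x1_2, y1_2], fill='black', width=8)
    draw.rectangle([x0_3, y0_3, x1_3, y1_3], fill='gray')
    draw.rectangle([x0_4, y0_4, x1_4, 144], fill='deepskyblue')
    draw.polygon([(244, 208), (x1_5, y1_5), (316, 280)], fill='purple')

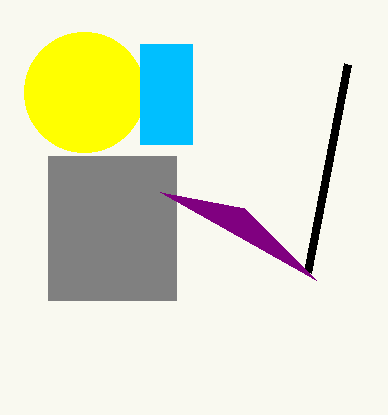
cx_1 = 84, cy_1 = 92, r_1 = 60, x1_2 = 348, y1_2 = 64, x0_3 = 48, y0_3 = 156, x1_3 = 176, y1_3 = 300, x0_4 = 140, y0_4 = 44, x1_4 = 192, x1_5 = 160, y1_5 = 192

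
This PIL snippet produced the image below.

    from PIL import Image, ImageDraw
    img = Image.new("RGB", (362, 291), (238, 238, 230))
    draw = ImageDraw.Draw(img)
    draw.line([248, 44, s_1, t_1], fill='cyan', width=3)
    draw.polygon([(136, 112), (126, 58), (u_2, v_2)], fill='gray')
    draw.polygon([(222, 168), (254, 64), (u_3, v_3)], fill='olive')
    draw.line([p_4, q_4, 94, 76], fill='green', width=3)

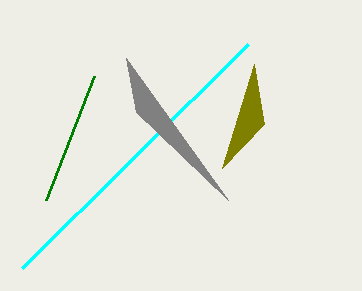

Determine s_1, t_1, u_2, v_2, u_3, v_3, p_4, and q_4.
s_1 = 22, t_1 = 268, u_2 = 228, v_2 = 200, u_3 = 264, v_3 = 124, p_4 = 46, q_4 = 200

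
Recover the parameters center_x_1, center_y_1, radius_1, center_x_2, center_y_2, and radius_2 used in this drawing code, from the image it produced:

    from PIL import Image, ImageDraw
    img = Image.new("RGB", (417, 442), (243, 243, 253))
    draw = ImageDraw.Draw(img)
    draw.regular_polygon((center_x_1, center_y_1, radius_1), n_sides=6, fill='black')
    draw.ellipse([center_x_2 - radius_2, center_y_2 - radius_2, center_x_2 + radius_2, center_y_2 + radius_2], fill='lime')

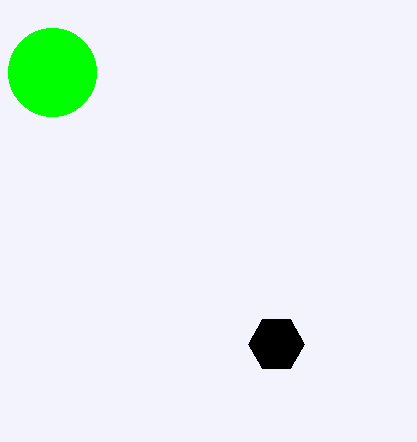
center_x_1 = 276
center_y_1 = 344
radius_1 = 28
center_x_2 = 52
center_y_2 = 72
radius_2 = 44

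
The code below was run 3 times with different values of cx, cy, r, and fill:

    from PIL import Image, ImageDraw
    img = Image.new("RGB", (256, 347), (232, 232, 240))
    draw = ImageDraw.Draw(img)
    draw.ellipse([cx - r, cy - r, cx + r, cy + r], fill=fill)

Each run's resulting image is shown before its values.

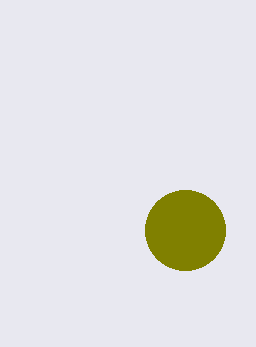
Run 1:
cx = 185, cy = 230, r = 40, fill = 'olive'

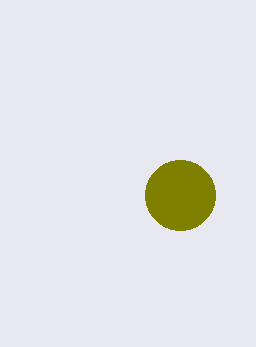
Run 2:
cx = 180; cy = 195; r = 35; fill = 'olive'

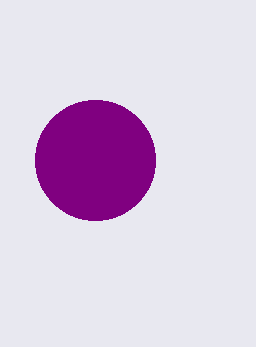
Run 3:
cx = 95; cy = 160; r = 60; fill = 'purple'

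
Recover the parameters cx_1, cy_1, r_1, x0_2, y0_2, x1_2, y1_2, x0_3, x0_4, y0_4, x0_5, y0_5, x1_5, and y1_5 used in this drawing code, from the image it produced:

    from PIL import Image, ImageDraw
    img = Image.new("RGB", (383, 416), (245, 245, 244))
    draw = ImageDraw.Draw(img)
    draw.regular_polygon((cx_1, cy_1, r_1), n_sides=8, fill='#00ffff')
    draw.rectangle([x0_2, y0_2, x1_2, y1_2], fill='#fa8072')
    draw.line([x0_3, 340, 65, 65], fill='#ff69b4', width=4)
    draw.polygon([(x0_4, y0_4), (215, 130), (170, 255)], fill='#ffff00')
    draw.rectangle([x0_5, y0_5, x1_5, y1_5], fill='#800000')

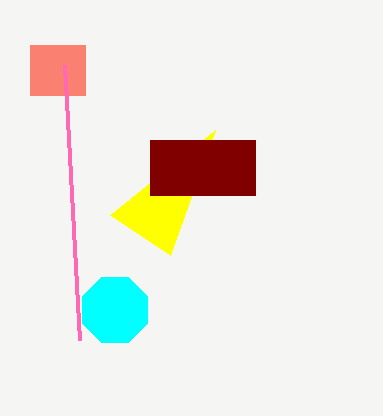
cx_1 = 115, cy_1 = 310, r_1 = 35, x0_2 = 30, y0_2 = 45, x1_2 = 85, y1_2 = 95, x0_3 = 80, x0_4 = 110, y0_4 = 215, x0_5 = 150, y0_5 = 140, x1_5 = 255, y1_5 = 195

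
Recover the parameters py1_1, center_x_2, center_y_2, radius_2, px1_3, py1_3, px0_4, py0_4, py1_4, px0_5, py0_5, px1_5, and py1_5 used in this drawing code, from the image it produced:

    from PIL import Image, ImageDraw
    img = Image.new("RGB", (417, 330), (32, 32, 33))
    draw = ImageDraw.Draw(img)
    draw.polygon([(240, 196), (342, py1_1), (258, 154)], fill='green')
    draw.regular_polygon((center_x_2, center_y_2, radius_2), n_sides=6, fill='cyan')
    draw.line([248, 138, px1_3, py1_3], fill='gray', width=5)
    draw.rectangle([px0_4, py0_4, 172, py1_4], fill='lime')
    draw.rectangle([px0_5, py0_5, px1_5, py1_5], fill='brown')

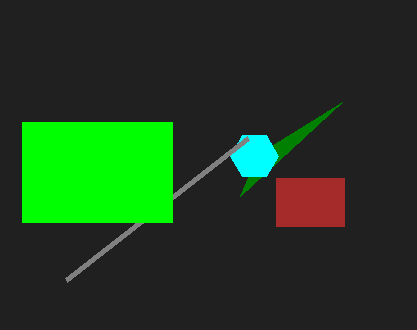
py1_1 = 102
center_x_2 = 254
center_y_2 = 156
radius_2 = 24
px1_3 = 66
py1_3 = 280
px0_4 = 22
py0_4 = 122
py1_4 = 222
px0_5 = 276
py0_5 = 178
px1_5 = 344
py1_5 = 226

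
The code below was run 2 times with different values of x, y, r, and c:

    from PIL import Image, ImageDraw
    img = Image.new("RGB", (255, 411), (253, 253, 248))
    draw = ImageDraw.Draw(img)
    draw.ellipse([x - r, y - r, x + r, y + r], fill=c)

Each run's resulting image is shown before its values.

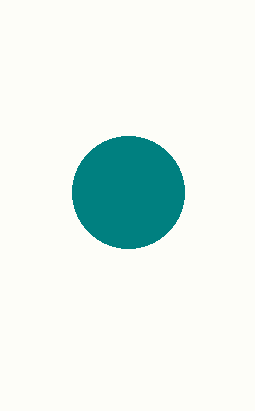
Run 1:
x = 128
y = 192
r = 56
c = 'teal'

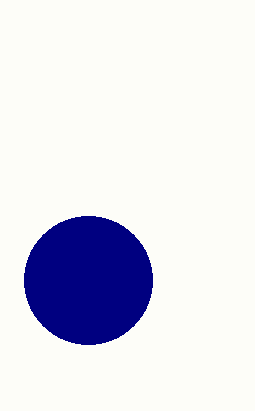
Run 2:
x = 88, y = 280, r = 64, c = 'navy'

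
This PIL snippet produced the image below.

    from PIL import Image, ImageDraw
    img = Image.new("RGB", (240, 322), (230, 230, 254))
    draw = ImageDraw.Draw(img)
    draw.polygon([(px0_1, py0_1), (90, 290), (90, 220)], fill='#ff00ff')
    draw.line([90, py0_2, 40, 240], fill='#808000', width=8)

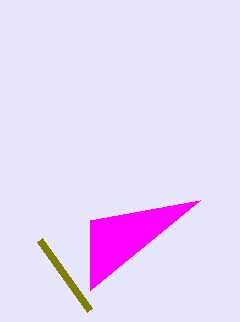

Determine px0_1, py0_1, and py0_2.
px0_1 = 200; py0_1 = 200; py0_2 = 310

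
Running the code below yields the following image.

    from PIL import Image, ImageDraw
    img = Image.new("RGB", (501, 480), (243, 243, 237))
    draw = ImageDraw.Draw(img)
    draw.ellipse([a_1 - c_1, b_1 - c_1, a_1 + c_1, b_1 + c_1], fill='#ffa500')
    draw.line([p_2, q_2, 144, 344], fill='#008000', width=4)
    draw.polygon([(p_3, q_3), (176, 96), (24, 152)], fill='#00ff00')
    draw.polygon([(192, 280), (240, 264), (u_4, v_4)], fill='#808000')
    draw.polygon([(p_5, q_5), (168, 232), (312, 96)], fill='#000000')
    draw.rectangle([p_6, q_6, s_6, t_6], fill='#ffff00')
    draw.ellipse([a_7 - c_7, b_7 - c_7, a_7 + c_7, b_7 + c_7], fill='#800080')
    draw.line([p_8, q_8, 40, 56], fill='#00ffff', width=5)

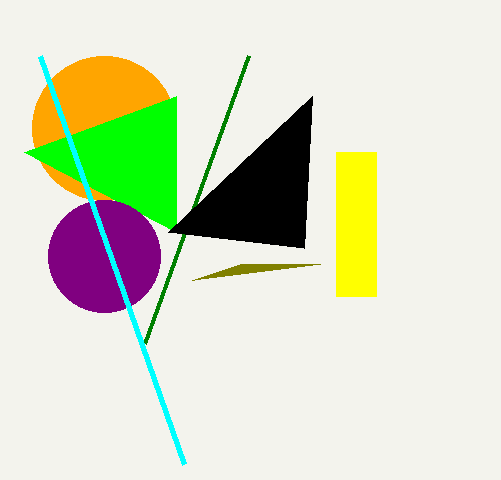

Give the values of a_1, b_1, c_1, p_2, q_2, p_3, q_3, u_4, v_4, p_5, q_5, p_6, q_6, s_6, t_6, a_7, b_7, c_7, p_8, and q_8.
a_1 = 104, b_1 = 128, c_1 = 72, p_2 = 248, q_2 = 56, p_3 = 176, q_3 = 232, u_4 = 320, v_4 = 264, p_5 = 304, q_5 = 248, p_6 = 336, q_6 = 152, s_6 = 376, t_6 = 296, a_7 = 104, b_7 = 256, c_7 = 56, p_8 = 184, q_8 = 464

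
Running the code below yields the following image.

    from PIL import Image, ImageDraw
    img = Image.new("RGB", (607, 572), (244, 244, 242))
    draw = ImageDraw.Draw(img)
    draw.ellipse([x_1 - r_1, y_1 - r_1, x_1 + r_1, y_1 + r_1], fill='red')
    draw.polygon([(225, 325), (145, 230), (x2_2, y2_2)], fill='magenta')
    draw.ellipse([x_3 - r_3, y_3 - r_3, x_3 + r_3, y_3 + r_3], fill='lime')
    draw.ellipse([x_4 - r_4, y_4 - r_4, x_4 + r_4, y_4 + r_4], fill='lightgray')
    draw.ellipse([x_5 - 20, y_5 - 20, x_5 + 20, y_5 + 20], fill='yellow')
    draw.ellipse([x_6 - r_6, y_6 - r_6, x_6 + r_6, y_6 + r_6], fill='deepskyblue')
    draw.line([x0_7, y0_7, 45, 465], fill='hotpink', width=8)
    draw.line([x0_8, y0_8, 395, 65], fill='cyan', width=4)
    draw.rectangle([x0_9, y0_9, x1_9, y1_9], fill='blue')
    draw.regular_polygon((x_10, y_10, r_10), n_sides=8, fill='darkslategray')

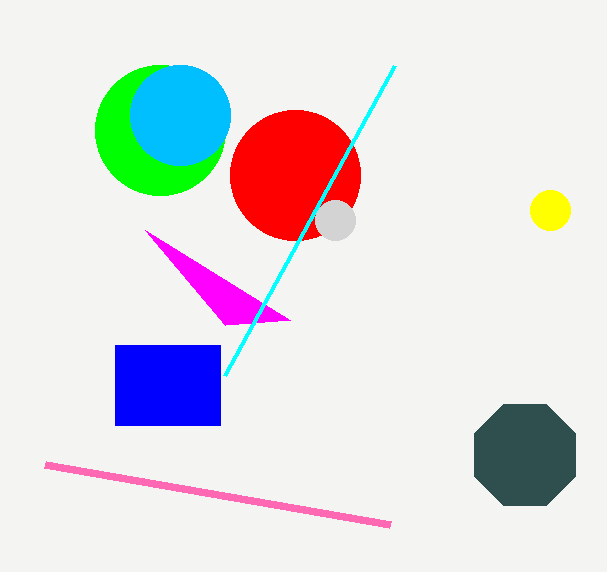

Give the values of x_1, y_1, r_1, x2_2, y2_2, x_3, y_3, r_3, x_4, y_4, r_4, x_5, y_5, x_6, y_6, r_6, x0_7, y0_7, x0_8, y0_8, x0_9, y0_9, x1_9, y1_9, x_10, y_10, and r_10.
x_1 = 295, y_1 = 175, r_1 = 65, x2_2 = 290, y2_2 = 320, x_3 = 160, y_3 = 130, r_3 = 65, x_4 = 335, y_4 = 220, r_4 = 20, x_5 = 550, y_5 = 210, x_6 = 180, y_6 = 115, r_6 = 50, x0_7 = 390, y0_7 = 525, x0_8 = 225, y0_8 = 375, x0_9 = 115, y0_9 = 345, x1_9 = 220, y1_9 = 425, x_10 = 525, y_10 = 455, r_10 = 55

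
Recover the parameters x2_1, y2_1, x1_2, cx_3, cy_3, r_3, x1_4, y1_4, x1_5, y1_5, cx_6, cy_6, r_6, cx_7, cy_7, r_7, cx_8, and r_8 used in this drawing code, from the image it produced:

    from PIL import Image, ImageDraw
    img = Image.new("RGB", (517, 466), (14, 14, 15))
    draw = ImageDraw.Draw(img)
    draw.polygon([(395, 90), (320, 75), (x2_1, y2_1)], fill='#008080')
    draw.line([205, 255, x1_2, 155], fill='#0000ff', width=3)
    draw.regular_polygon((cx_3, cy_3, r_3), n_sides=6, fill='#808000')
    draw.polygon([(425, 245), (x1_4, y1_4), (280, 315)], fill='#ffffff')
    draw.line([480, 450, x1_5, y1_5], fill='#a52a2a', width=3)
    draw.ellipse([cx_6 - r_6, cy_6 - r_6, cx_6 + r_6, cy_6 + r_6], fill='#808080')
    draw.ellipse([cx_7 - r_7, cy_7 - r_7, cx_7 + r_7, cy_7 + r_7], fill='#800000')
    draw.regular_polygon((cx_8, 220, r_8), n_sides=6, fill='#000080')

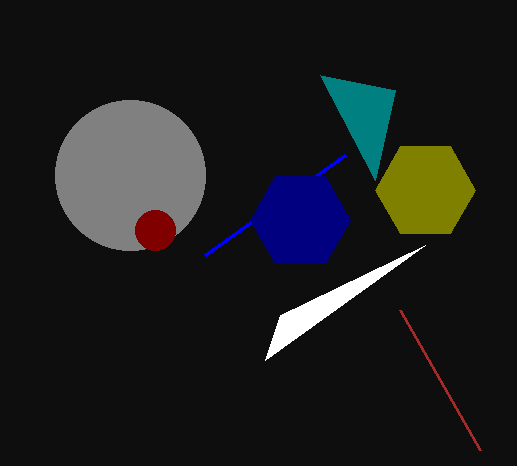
x2_1 = 375, y2_1 = 180, x1_2 = 345, cx_3 = 425, cy_3 = 190, r_3 = 50, x1_4 = 265, y1_4 = 360, x1_5 = 400, y1_5 = 310, cx_6 = 130, cy_6 = 175, r_6 = 75, cx_7 = 155, cy_7 = 230, r_7 = 20, cx_8 = 300, r_8 = 50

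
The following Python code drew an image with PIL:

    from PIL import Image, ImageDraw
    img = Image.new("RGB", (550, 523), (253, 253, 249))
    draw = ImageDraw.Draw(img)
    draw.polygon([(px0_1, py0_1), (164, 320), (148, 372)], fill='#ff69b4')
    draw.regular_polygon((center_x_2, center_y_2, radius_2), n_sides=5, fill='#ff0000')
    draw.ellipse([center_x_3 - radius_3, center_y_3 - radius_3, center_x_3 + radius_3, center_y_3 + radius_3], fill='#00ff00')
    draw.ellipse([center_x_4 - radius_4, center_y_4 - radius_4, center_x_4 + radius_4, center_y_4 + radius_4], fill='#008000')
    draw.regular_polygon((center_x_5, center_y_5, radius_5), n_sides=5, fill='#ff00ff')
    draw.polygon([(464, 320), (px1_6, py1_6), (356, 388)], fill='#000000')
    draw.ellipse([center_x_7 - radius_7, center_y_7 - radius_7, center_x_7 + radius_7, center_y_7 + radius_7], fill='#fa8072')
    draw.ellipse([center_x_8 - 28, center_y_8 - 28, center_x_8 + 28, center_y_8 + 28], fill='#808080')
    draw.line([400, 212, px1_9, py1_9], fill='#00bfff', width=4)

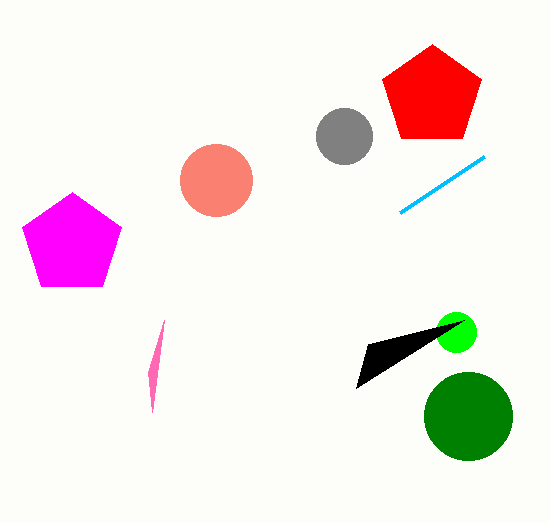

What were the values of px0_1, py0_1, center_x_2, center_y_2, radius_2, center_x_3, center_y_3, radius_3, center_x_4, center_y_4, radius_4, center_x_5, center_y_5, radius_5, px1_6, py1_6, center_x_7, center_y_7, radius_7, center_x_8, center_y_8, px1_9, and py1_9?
px0_1 = 152
py0_1 = 412
center_x_2 = 432
center_y_2 = 96
radius_2 = 52
center_x_3 = 456
center_y_3 = 332
radius_3 = 20
center_x_4 = 468
center_y_4 = 416
radius_4 = 44
center_x_5 = 72
center_y_5 = 244
radius_5 = 52
px1_6 = 368
py1_6 = 344
center_x_7 = 216
center_y_7 = 180
radius_7 = 36
center_x_8 = 344
center_y_8 = 136
px1_9 = 484
py1_9 = 156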